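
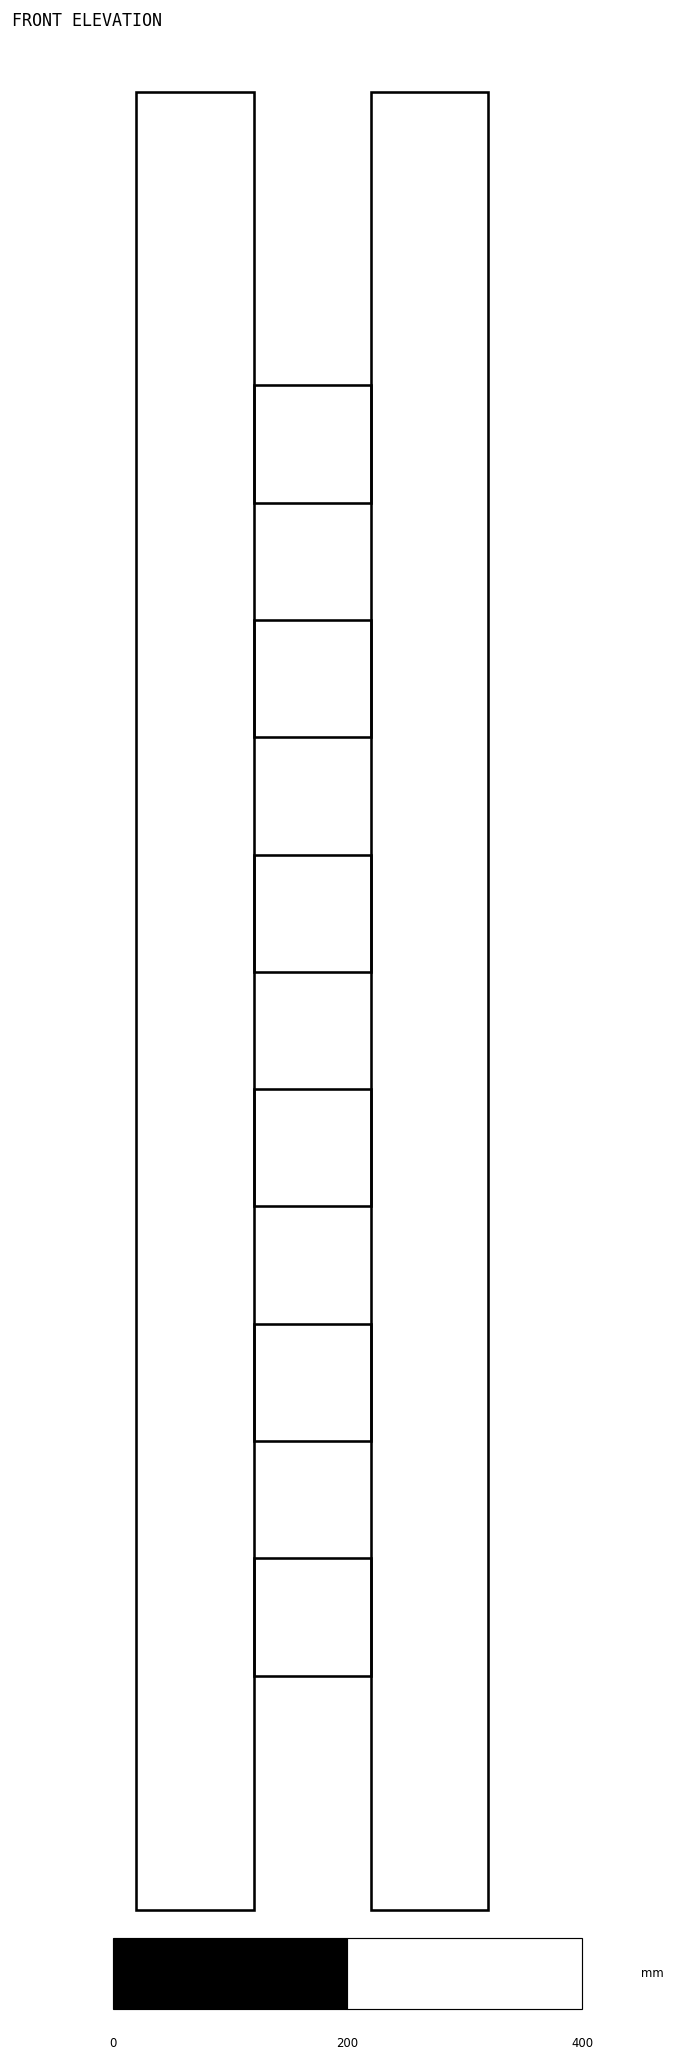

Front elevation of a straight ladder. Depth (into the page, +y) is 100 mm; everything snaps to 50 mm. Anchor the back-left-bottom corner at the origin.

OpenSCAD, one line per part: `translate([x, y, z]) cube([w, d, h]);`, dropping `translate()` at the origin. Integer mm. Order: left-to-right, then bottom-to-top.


cube([100, 100, 1550]);
translate([100, 0, 200]) cube([100, 100, 100]);
translate([100, 0, 400]) cube([100, 100, 100]);
translate([100, 0, 600]) cube([100, 100, 100]);
translate([100, 0, 800]) cube([100, 100, 100]);
translate([100, 0, 1000]) cube([100, 100, 100]);
translate([100, 0, 1200]) cube([100, 100, 100]);
translate([200, 0, 0]) cube([100, 100, 1550]);


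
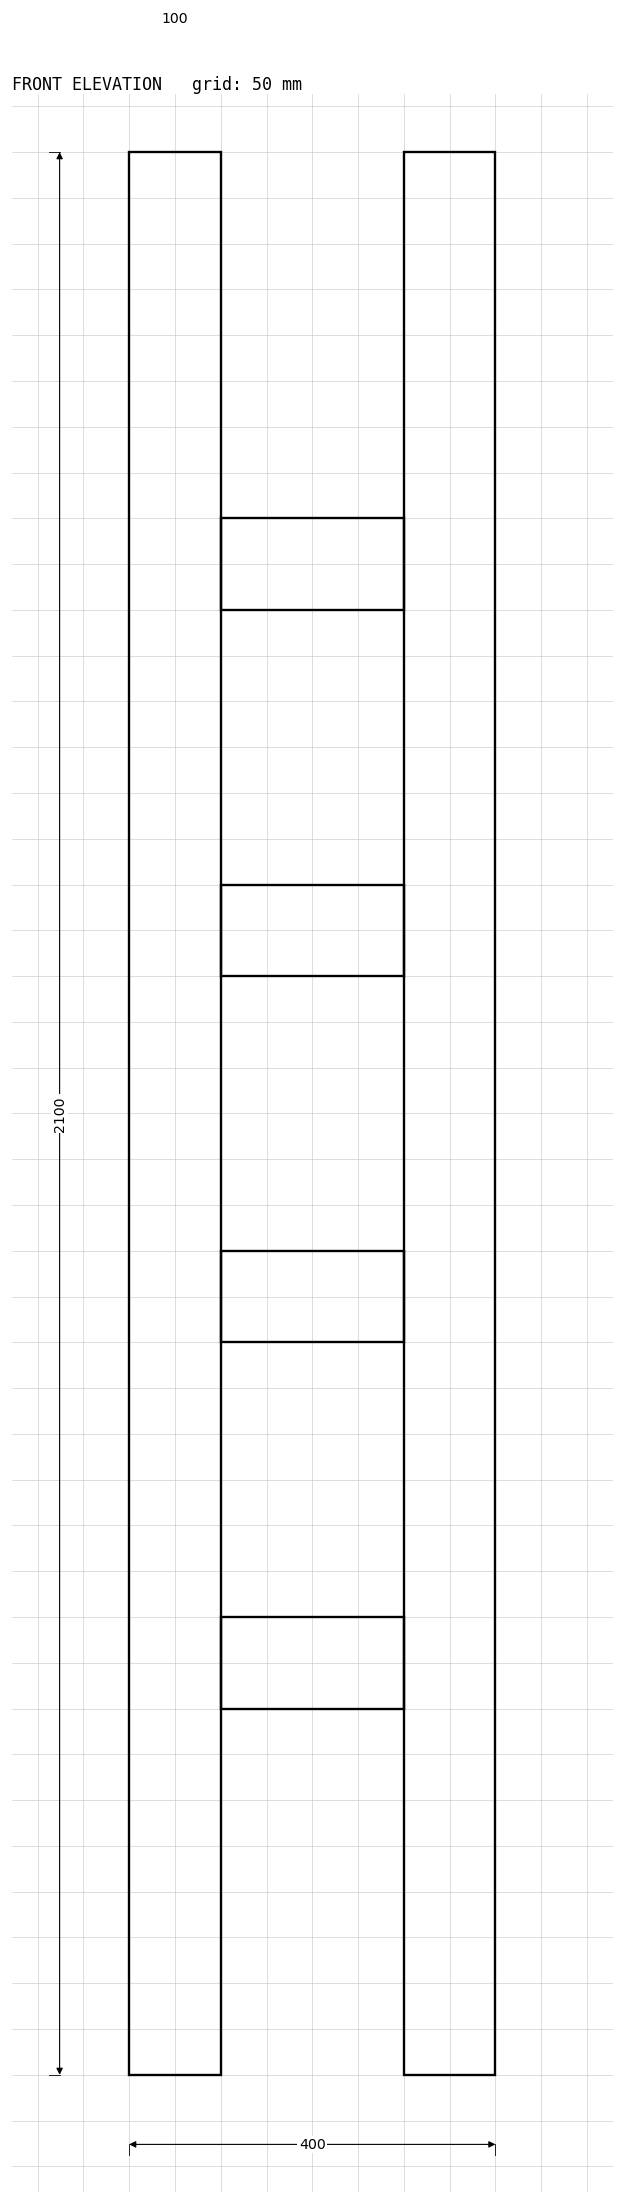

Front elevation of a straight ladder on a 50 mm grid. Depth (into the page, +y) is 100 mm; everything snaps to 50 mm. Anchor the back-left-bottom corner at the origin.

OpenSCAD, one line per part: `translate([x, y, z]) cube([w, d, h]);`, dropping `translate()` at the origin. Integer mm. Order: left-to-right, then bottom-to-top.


cube([100, 100, 2100]);
translate([100, 0, 400]) cube([200, 100, 100]);
translate([100, 0, 800]) cube([200, 100, 100]);
translate([100, 0, 1200]) cube([200, 100, 100]);
translate([100, 0, 1600]) cube([200, 100, 100]);
translate([300, 0, 0]) cube([100, 100, 2100]);


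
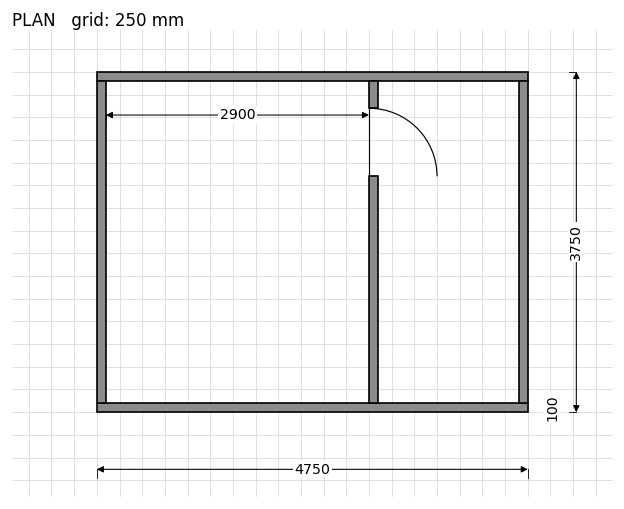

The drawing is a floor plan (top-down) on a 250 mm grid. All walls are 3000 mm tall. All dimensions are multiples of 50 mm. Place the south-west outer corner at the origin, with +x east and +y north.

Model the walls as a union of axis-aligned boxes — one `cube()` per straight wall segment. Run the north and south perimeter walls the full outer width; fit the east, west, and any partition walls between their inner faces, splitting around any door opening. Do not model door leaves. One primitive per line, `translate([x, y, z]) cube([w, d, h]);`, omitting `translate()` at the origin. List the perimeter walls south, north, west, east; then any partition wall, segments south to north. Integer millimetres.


cube([4750, 100, 3000]);
translate([0, 3650, 0]) cube([4750, 100, 3000]);
translate([0, 100, 0]) cube([100, 3550, 3000]);
translate([4650, 100, 0]) cube([100, 3550, 3000]);
translate([3000, 100, 0]) cube([100, 2500, 3000]);
translate([3000, 3350, 0]) cube([100, 300, 3000]);


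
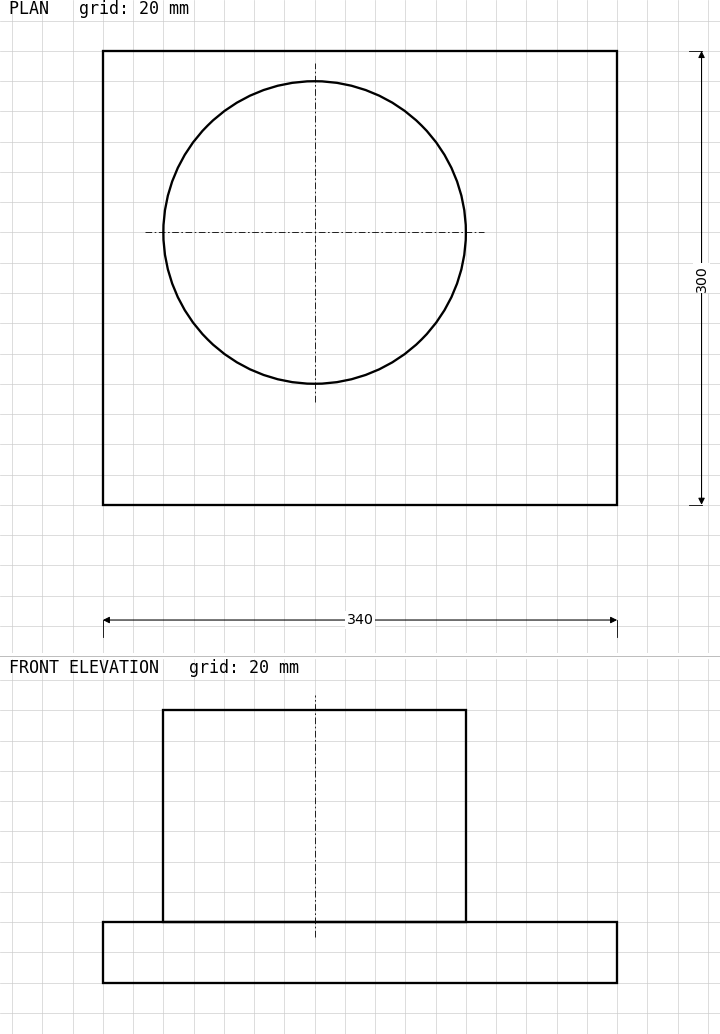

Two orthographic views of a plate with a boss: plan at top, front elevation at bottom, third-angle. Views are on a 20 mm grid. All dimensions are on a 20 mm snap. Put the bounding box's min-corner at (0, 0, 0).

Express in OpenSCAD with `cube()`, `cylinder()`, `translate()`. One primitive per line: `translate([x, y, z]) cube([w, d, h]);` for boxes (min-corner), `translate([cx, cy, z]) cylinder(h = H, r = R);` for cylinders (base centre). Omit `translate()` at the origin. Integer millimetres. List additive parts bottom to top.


cube([340, 300, 40]);
translate([140, 180, 40]) cylinder(h = 140, r = 100);


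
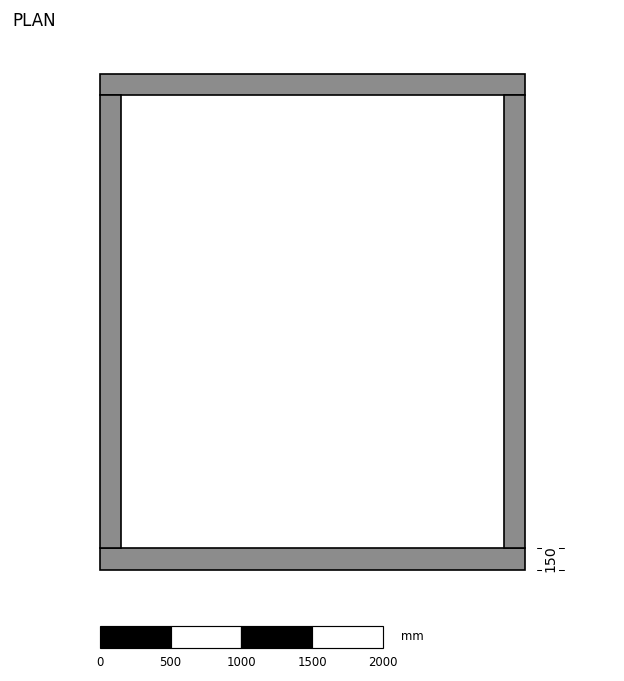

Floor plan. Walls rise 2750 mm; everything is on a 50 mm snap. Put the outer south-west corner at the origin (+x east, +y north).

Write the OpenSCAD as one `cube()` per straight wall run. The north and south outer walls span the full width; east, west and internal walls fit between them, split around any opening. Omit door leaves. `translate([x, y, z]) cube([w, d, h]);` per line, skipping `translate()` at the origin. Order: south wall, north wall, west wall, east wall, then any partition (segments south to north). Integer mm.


cube([3000, 150, 2750]);
translate([0, 3350, 0]) cube([3000, 150, 2750]);
translate([0, 150, 0]) cube([150, 3200, 2750]);
translate([2850, 150, 0]) cube([150, 3200, 2750]);


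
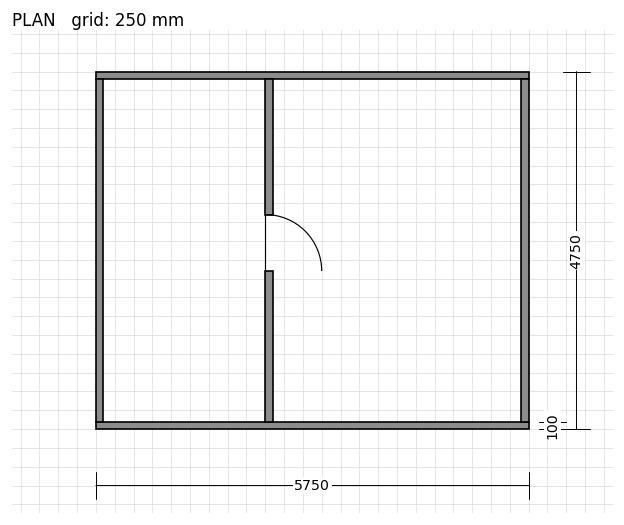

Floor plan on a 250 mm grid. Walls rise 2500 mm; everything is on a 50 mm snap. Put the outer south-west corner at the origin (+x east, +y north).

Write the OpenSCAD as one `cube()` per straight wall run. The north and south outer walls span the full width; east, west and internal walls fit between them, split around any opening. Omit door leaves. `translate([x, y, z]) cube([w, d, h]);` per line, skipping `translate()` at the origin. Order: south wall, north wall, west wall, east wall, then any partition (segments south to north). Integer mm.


cube([5750, 100, 2500]);
translate([0, 4650, 0]) cube([5750, 100, 2500]);
translate([0, 100, 0]) cube([100, 4550, 2500]);
translate([5650, 100, 0]) cube([100, 4550, 2500]);
translate([2250, 100, 0]) cube([100, 2000, 2500]);
translate([2250, 2850, 0]) cube([100, 1800, 2500]);


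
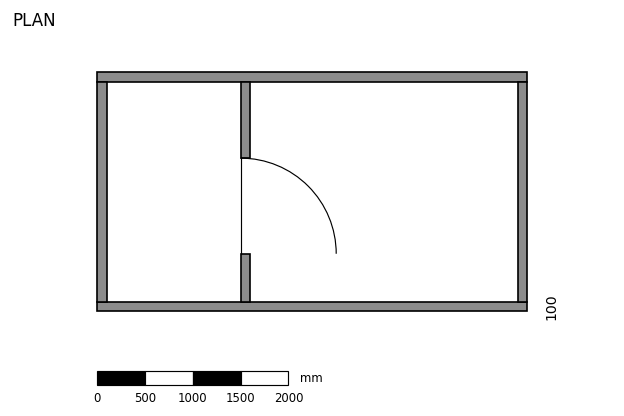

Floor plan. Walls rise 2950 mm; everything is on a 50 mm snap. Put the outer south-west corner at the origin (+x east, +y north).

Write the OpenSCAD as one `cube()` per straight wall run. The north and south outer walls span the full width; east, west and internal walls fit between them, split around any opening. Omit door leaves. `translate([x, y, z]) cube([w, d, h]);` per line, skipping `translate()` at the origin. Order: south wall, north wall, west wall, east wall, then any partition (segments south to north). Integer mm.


cube([4500, 100, 2950]);
translate([0, 2400, 0]) cube([4500, 100, 2950]);
translate([0, 100, 0]) cube([100, 2300, 2950]);
translate([4400, 100, 0]) cube([100, 2300, 2950]);
translate([1500, 100, 0]) cube([100, 500, 2950]);
translate([1500, 1600, 0]) cube([100, 800, 2950]);


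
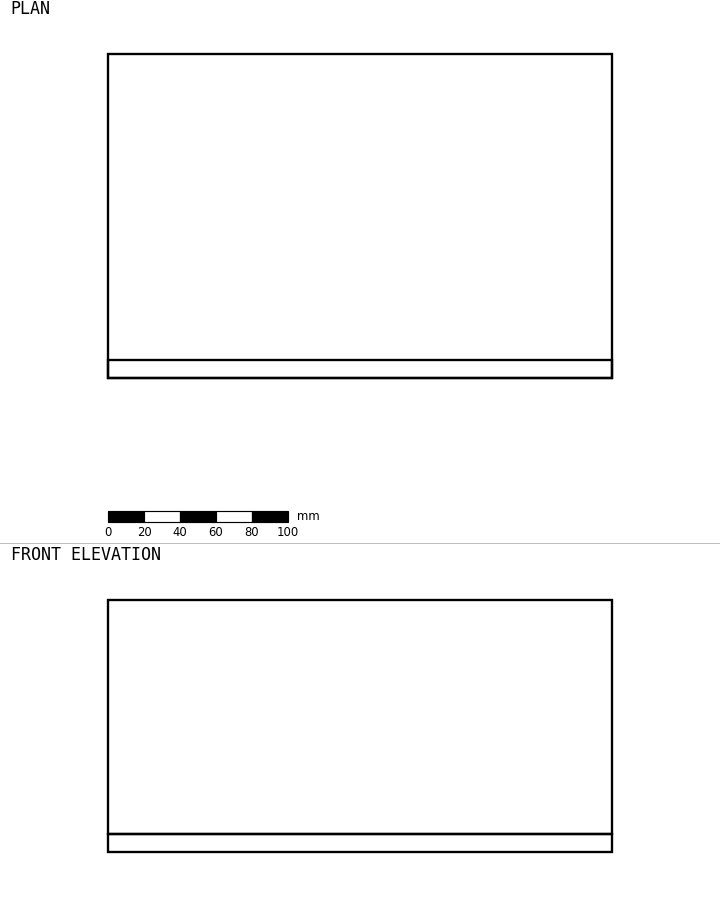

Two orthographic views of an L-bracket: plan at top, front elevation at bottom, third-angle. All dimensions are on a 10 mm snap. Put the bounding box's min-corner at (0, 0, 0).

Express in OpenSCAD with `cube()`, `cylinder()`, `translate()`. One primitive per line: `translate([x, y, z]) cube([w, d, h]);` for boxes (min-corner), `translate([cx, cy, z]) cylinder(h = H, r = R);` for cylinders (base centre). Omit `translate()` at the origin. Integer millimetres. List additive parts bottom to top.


cube([280, 180, 10]);
translate([0, 0, 10]) cube([280, 10, 130]);


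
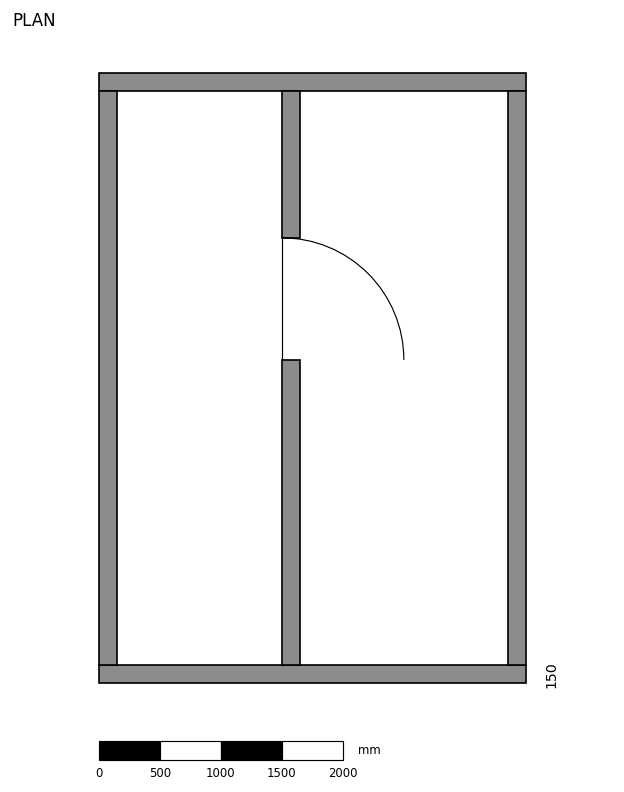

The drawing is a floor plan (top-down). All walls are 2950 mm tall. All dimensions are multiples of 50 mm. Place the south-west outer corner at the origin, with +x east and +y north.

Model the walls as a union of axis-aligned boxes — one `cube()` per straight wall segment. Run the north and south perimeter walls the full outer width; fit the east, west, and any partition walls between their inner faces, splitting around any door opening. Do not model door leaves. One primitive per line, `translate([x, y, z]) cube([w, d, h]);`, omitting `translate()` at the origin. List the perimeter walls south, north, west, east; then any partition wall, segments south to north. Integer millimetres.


cube([3500, 150, 2950]);
translate([0, 4850, 0]) cube([3500, 150, 2950]);
translate([0, 150, 0]) cube([150, 4700, 2950]);
translate([3350, 150, 0]) cube([150, 4700, 2950]);
translate([1500, 150, 0]) cube([150, 2500, 2950]);
translate([1500, 3650, 0]) cube([150, 1200, 2950]);


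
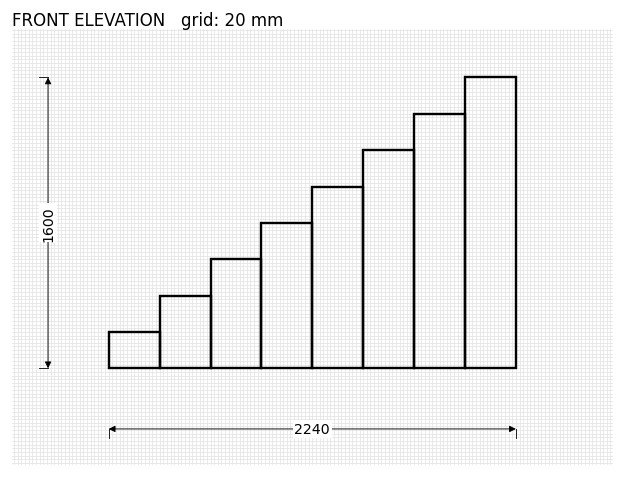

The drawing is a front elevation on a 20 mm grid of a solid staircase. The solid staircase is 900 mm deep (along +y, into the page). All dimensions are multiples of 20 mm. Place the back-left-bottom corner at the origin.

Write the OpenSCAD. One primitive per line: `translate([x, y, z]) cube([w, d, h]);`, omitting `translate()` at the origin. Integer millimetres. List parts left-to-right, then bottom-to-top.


cube([280, 900, 200]);
translate([280, 0, 0]) cube([280, 900, 400]);
translate([560, 0, 0]) cube([280, 900, 600]);
translate([840, 0, 0]) cube([280, 900, 800]);
translate([1120, 0, 0]) cube([280, 900, 1000]);
translate([1400, 0, 0]) cube([280, 900, 1200]);
translate([1680, 0, 0]) cube([280, 900, 1400]);
translate([1960, 0, 0]) cube([280, 900, 1600]);


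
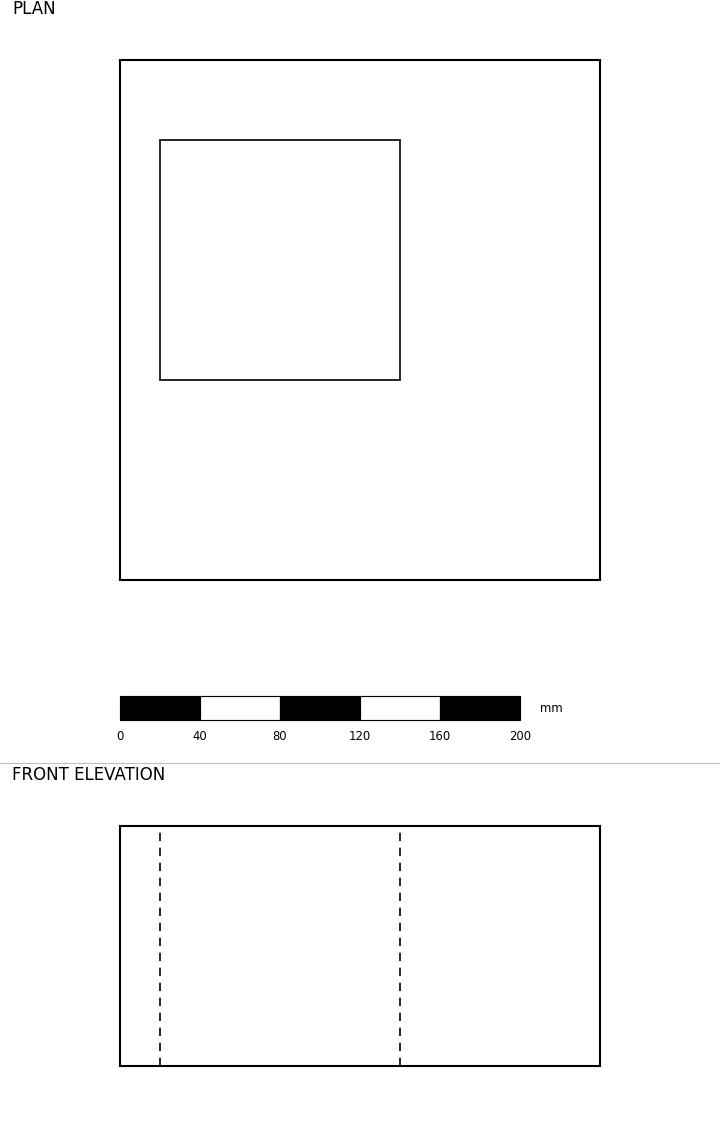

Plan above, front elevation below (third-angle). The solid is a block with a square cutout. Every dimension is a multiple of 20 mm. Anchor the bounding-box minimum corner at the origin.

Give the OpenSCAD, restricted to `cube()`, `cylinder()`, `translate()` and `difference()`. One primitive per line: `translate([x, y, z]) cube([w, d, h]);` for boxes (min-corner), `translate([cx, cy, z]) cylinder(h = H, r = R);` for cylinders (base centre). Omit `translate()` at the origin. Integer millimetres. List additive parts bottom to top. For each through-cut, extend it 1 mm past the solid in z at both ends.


difference() {
  cube([240, 260, 120]);
  translate([20, 100, -1]) cube([120, 120, 122]);
}


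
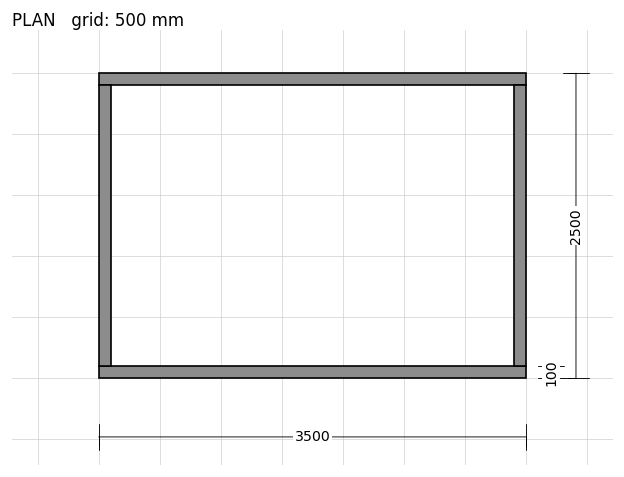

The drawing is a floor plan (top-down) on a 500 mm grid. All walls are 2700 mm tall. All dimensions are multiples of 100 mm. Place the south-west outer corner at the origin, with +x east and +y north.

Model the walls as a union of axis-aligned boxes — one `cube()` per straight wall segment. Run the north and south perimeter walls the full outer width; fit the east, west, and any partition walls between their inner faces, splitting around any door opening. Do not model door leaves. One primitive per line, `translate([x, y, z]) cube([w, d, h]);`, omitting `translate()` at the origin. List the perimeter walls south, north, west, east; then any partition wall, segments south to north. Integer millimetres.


cube([3500, 100, 2700]);
translate([0, 2400, 0]) cube([3500, 100, 2700]);
translate([0, 100, 0]) cube([100, 2300, 2700]);
translate([3400, 100, 0]) cube([100, 2300, 2700]);


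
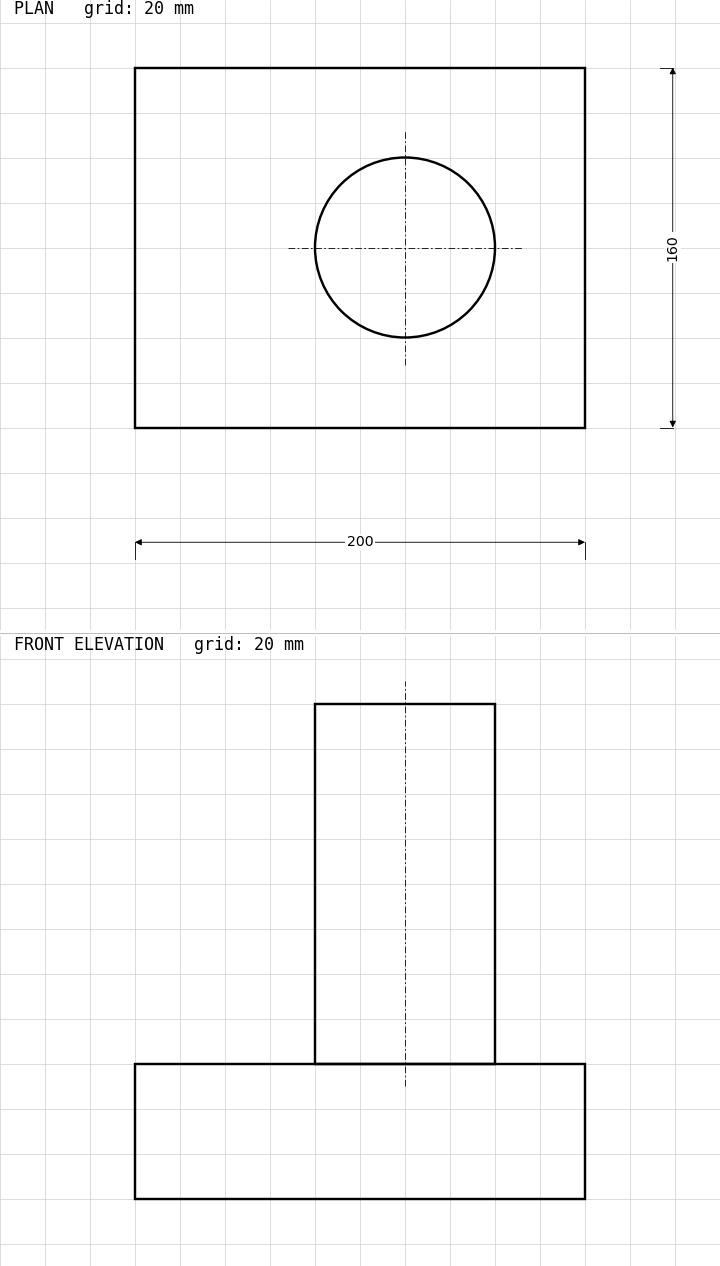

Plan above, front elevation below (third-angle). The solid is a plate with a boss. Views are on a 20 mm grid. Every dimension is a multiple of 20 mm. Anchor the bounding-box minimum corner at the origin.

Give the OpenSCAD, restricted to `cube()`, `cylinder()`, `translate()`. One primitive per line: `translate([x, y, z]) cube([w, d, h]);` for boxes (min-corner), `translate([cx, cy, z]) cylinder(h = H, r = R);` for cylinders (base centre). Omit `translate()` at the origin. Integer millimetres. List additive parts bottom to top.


cube([200, 160, 60]);
translate([120, 80, 60]) cylinder(h = 160, r = 40);


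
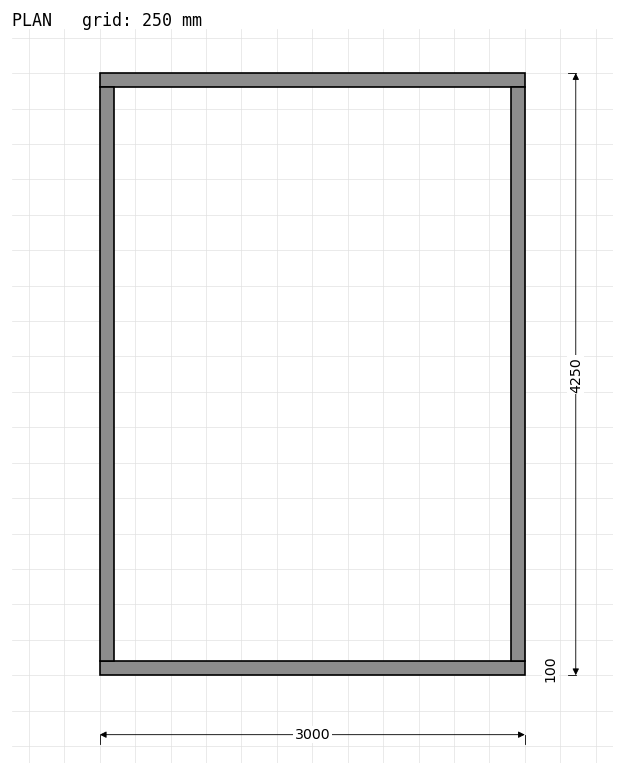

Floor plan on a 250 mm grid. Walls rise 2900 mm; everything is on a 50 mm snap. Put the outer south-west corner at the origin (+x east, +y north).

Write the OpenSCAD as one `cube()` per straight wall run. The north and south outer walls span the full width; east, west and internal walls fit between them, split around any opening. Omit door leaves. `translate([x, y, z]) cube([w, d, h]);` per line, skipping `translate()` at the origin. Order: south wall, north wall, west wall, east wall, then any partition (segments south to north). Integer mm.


cube([3000, 100, 2900]);
translate([0, 4150, 0]) cube([3000, 100, 2900]);
translate([0, 100, 0]) cube([100, 4050, 2900]);
translate([2900, 100, 0]) cube([100, 4050, 2900]);


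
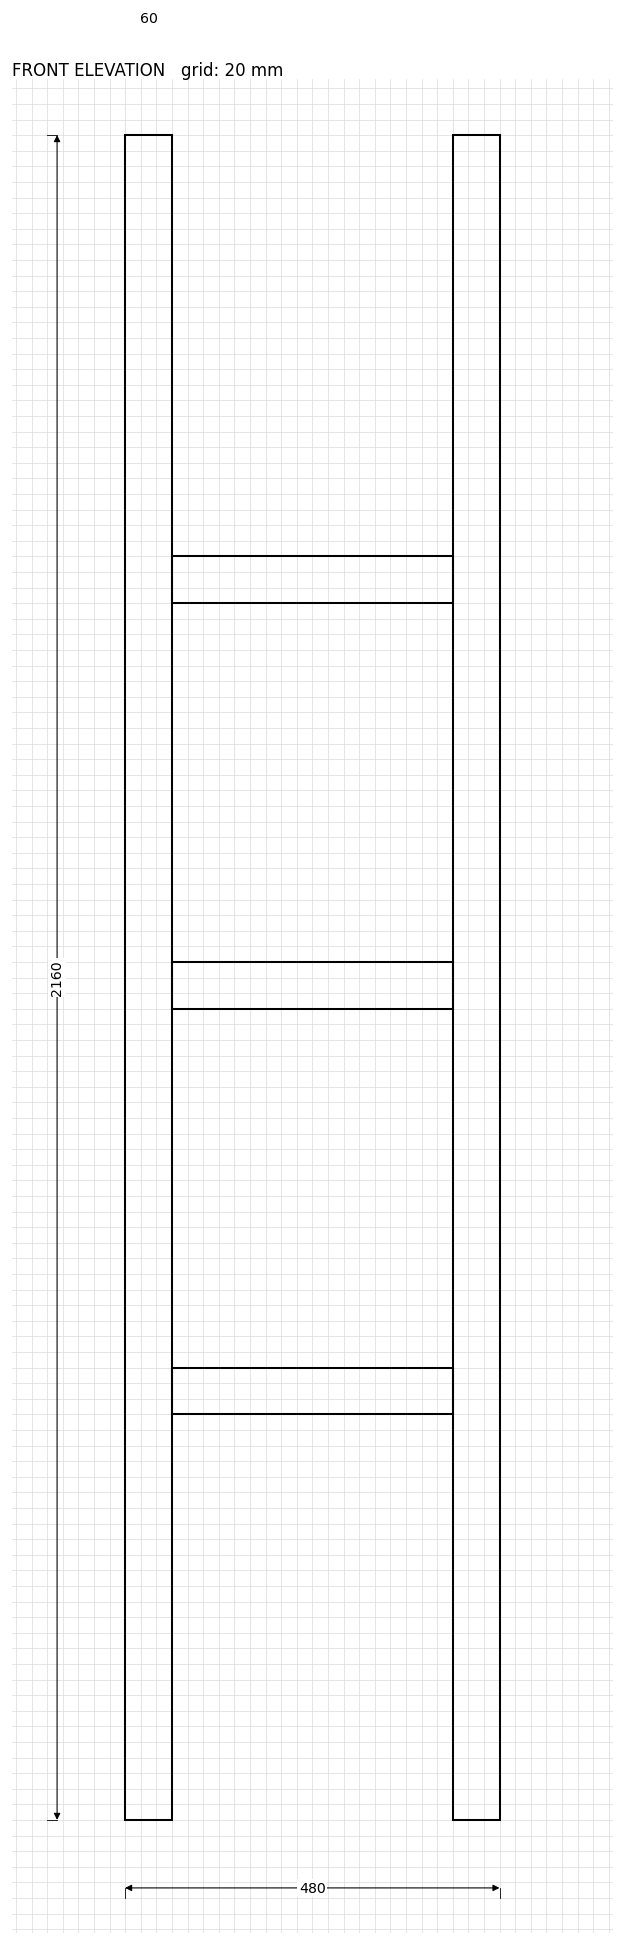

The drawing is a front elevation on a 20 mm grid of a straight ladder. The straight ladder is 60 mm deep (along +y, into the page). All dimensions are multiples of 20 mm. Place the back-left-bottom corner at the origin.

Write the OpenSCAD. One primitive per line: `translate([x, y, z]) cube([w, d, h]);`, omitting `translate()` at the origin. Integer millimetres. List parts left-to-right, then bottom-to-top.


cube([60, 60, 2160]);
translate([60, 0, 520]) cube([360, 60, 60]);
translate([60, 0, 1040]) cube([360, 60, 60]);
translate([60, 0, 1560]) cube([360, 60, 60]);
translate([420, 0, 0]) cube([60, 60, 2160]);


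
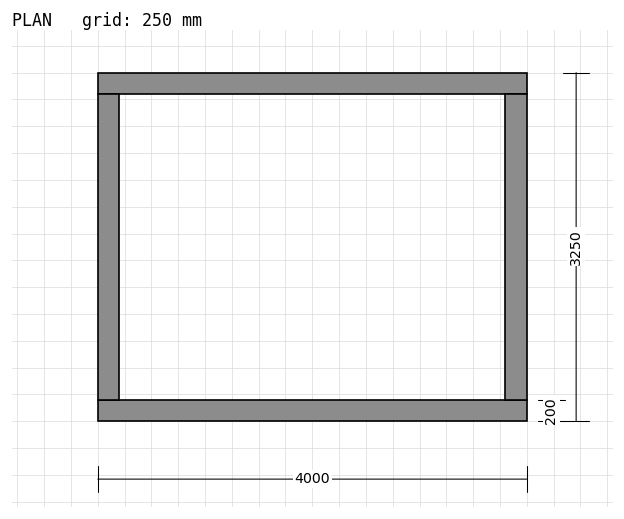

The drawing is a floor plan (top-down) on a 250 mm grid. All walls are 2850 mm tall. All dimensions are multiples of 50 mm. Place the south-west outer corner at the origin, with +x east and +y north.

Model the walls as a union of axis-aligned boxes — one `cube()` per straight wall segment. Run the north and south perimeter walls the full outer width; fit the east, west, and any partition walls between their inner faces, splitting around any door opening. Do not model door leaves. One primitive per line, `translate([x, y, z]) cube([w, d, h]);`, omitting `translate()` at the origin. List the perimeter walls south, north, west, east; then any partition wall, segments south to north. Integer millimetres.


cube([4000, 200, 2850]);
translate([0, 3050, 0]) cube([4000, 200, 2850]);
translate([0, 200, 0]) cube([200, 2850, 2850]);
translate([3800, 200, 0]) cube([200, 2850, 2850]);


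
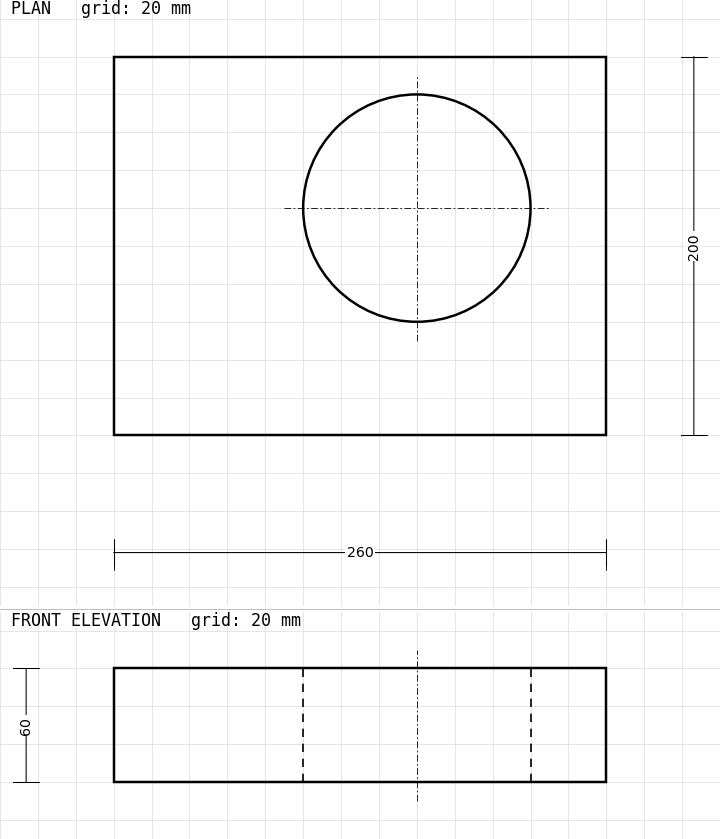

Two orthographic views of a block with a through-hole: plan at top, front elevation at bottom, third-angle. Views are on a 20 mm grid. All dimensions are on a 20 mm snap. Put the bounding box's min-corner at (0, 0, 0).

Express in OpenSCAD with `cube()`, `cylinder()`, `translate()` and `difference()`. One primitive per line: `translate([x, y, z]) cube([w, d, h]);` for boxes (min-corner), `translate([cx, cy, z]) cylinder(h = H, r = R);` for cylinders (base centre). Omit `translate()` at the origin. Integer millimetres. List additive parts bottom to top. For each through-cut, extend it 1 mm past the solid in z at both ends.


difference() {
  cube([260, 200, 60]);
  translate([160, 120, -1]) cylinder(h = 62, r = 60);
}


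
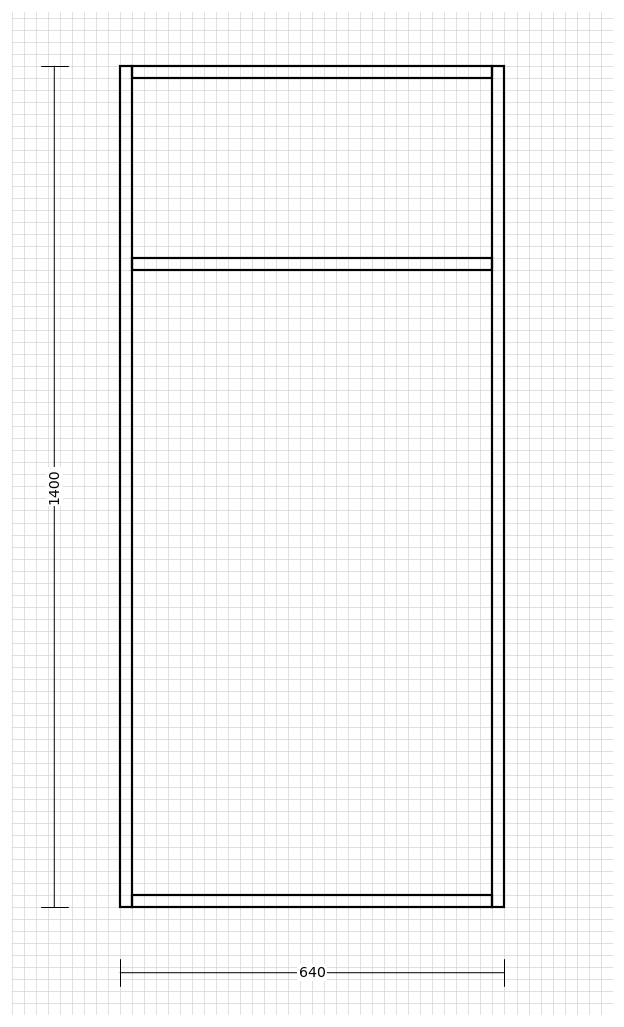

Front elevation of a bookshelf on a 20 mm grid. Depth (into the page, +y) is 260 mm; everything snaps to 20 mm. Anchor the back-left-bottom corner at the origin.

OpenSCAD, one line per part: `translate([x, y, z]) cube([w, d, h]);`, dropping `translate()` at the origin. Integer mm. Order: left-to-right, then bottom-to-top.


cube([20, 260, 1400]);
translate([20, 0, 0]) cube([600, 260, 20]);
translate([20, 0, 1060]) cube([600, 260, 20]);
translate([20, 0, 1380]) cube([600, 260, 20]);
translate([620, 0, 0]) cube([20, 260, 1400]);


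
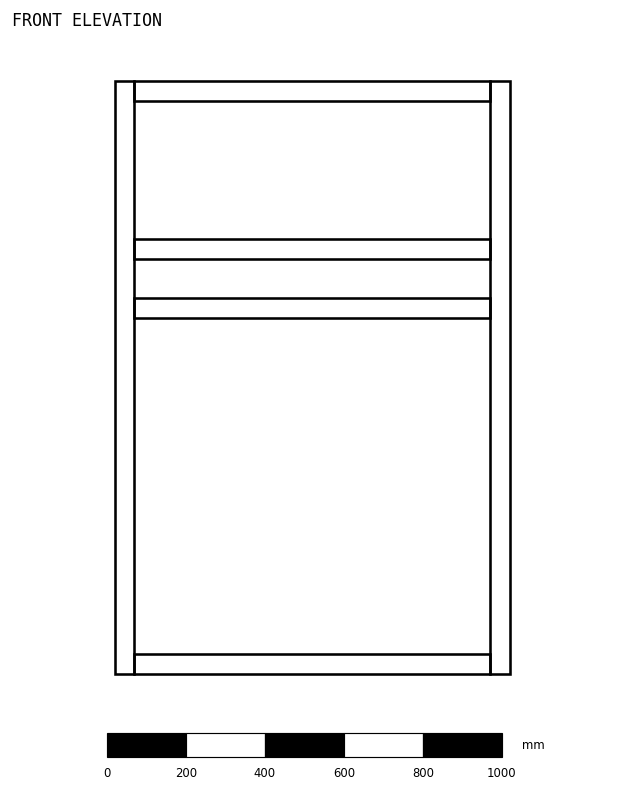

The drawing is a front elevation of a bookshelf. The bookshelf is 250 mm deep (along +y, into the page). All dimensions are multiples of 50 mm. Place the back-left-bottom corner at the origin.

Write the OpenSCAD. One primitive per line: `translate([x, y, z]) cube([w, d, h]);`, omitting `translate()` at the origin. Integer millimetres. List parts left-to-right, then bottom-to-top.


cube([50, 250, 1500]);
translate([50, 0, 0]) cube([900, 250, 50]);
translate([50, 0, 900]) cube([900, 250, 50]);
translate([50, 0, 1050]) cube([900, 250, 50]);
translate([50, 0, 1450]) cube([900, 250, 50]);
translate([950, 0, 0]) cube([50, 250, 1500]);


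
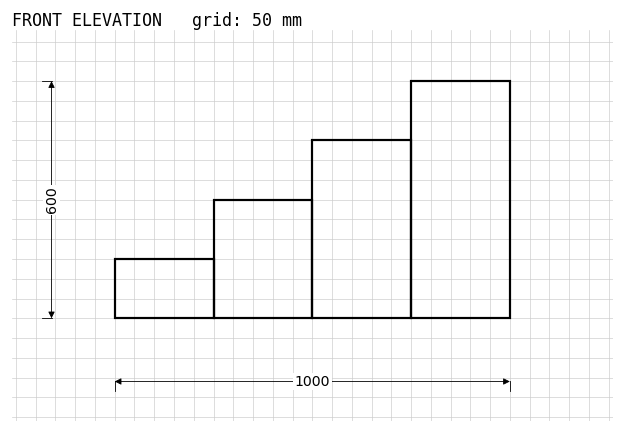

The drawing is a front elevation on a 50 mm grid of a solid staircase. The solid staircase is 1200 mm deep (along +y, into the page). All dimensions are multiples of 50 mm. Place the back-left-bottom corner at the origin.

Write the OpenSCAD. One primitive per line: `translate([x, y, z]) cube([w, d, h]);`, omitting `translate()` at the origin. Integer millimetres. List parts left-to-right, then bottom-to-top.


cube([250, 1200, 150]);
translate([250, 0, 0]) cube([250, 1200, 300]);
translate([500, 0, 0]) cube([250, 1200, 450]);
translate([750, 0, 0]) cube([250, 1200, 600]);


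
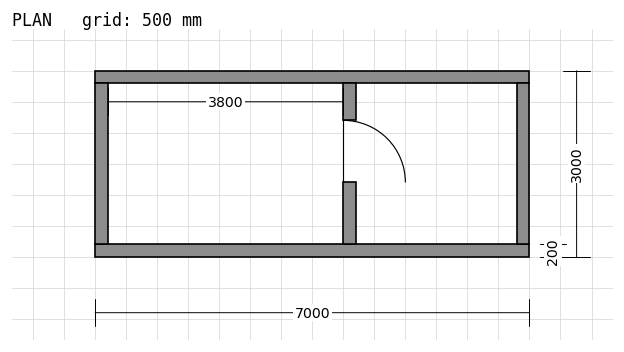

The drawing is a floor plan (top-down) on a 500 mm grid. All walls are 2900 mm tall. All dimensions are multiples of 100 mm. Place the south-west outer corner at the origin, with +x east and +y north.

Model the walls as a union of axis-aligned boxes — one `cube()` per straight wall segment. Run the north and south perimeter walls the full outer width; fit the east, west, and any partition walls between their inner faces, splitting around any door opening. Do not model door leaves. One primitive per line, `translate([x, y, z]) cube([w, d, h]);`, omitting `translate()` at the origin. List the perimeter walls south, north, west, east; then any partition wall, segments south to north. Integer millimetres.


cube([7000, 200, 2900]);
translate([0, 2800, 0]) cube([7000, 200, 2900]);
translate([0, 200, 0]) cube([200, 2600, 2900]);
translate([6800, 200, 0]) cube([200, 2600, 2900]);
translate([4000, 200, 0]) cube([200, 1000, 2900]);
translate([4000, 2200, 0]) cube([200, 600, 2900]);


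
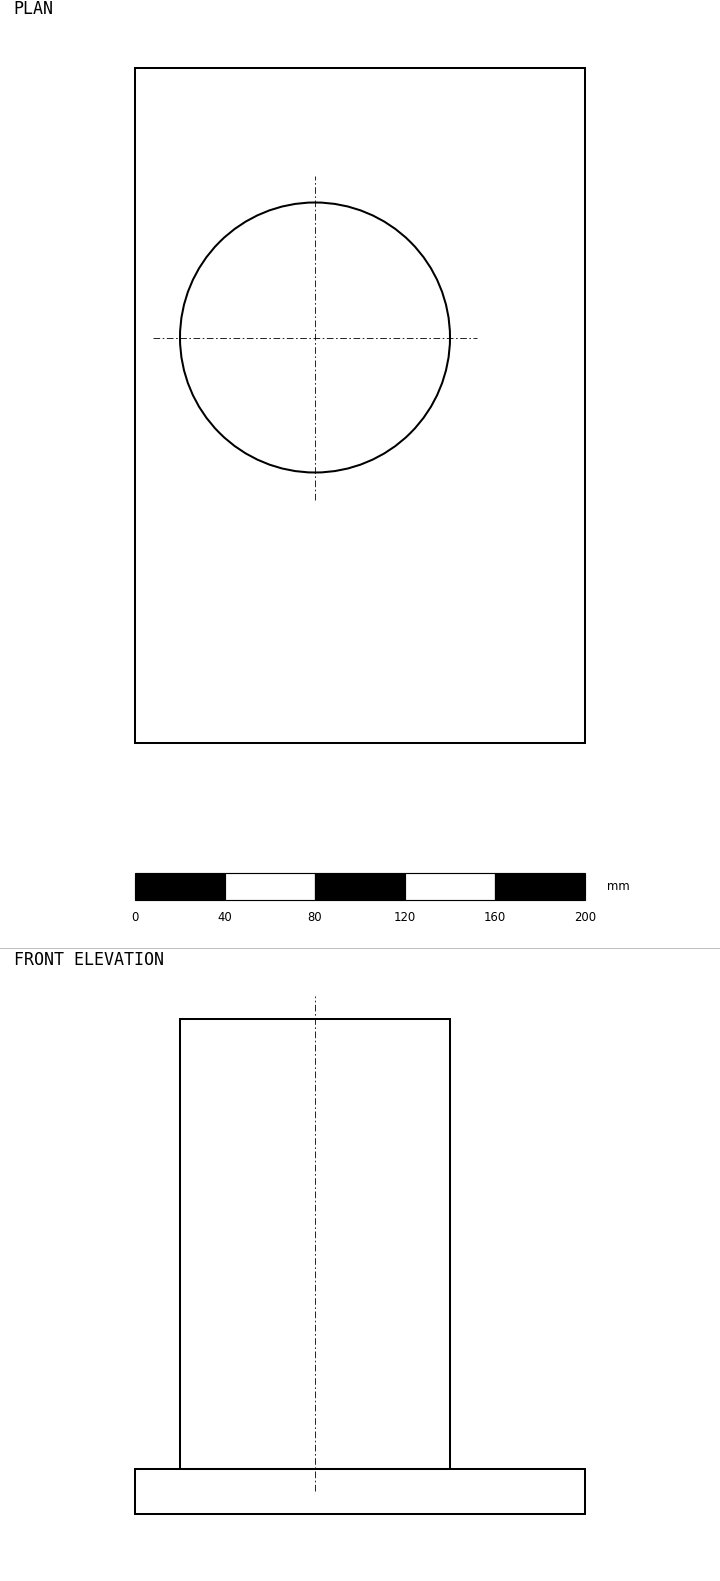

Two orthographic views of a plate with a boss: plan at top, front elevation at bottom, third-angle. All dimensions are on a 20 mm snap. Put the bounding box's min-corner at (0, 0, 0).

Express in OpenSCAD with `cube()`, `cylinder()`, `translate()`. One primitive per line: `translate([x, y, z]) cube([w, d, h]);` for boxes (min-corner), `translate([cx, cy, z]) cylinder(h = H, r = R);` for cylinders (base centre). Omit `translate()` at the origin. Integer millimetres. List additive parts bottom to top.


cube([200, 300, 20]);
translate([80, 180, 20]) cylinder(h = 200, r = 60);


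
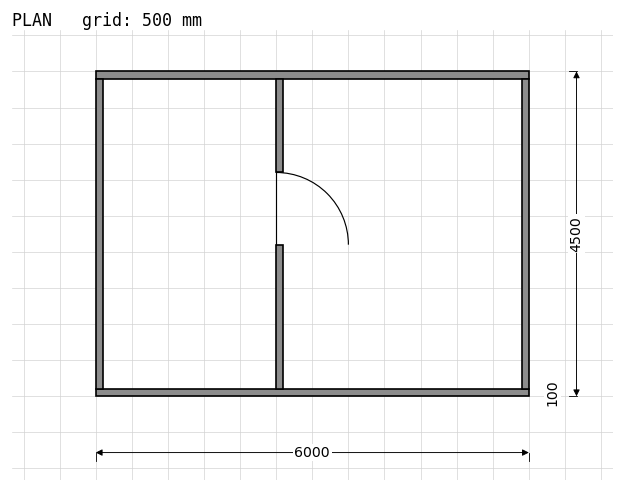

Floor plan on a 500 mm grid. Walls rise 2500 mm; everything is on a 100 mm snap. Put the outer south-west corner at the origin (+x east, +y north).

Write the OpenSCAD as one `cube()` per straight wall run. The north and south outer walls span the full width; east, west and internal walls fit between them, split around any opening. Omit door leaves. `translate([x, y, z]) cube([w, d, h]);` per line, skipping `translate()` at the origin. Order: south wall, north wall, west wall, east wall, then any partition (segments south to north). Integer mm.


cube([6000, 100, 2500]);
translate([0, 4400, 0]) cube([6000, 100, 2500]);
translate([0, 100, 0]) cube([100, 4300, 2500]);
translate([5900, 100, 0]) cube([100, 4300, 2500]);
translate([2500, 100, 0]) cube([100, 2000, 2500]);
translate([2500, 3100, 0]) cube([100, 1300, 2500]);


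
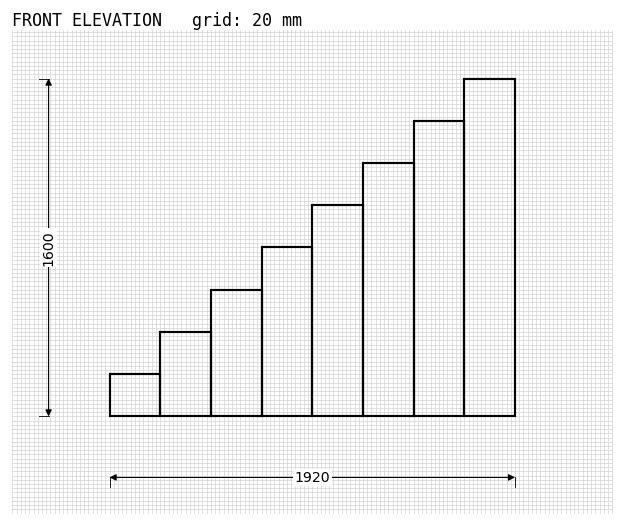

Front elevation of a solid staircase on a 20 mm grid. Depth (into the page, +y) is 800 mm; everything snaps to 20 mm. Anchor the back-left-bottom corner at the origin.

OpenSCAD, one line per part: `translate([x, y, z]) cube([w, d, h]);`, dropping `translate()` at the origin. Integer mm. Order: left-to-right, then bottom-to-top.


cube([240, 800, 200]);
translate([240, 0, 0]) cube([240, 800, 400]);
translate([480, 0, 0]) cube([240, 800, 600]);
translate([720, 0, 0]) cube([240, 800, 800]);
translate([960, 0, 0]) cube([240, 800, 1000]);
translate([1200, 0, 0]) cube([240, 800, 1200]);
translate([1440, 0, 0]) cube([240, 800, 1400]);
translate([1680, 0, 0]) cube([240, 800, 1600]);


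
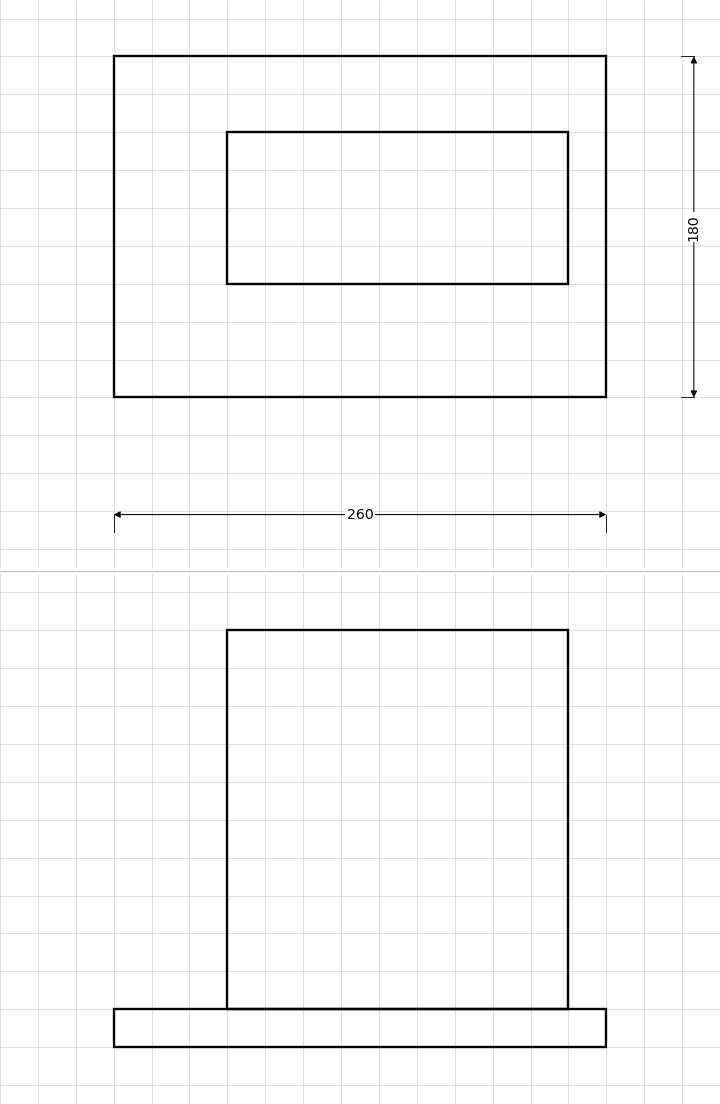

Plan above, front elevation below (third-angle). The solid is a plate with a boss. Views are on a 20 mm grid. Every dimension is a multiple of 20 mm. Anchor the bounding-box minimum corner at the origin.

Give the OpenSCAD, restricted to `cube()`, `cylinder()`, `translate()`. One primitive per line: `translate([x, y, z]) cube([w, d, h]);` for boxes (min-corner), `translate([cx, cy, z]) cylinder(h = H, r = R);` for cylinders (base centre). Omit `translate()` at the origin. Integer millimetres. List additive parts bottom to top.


cube([260, 180, 20]);
translate([60, 60, 20]) cube([180, 80, 200]);


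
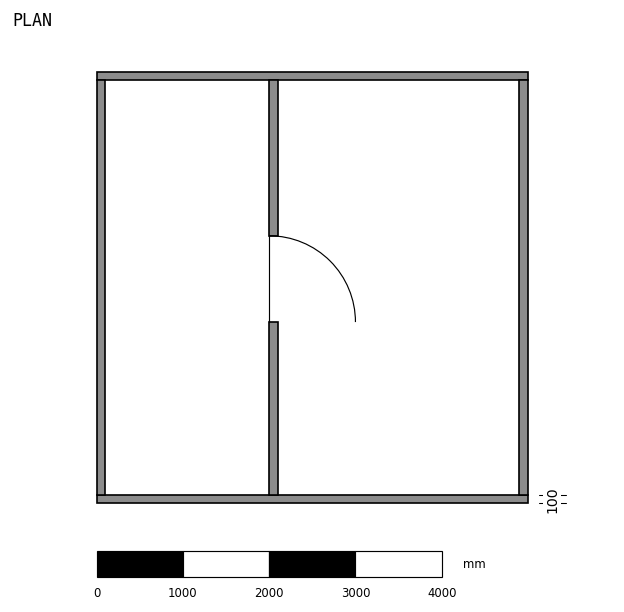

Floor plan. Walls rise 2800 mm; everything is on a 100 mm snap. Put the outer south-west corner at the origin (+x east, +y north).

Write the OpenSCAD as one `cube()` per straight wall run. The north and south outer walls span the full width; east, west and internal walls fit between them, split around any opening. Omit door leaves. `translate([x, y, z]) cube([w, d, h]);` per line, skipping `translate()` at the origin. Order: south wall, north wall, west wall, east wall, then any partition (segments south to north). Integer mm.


cube([5000, 100, 2800]);
translate([0, 4900, 0]) cube([5000, 100, 2800]);
translate([0, 100, 0]) cube([100, 4800, 2800]);
translate([4900, 100, 0]) cube([100, 4800, 2800]);
translate([2000, 100, 0]) cube([100, 2000, 2800]);
translate([2000, 3100, 0]) cube([100, 1800, 2800]);


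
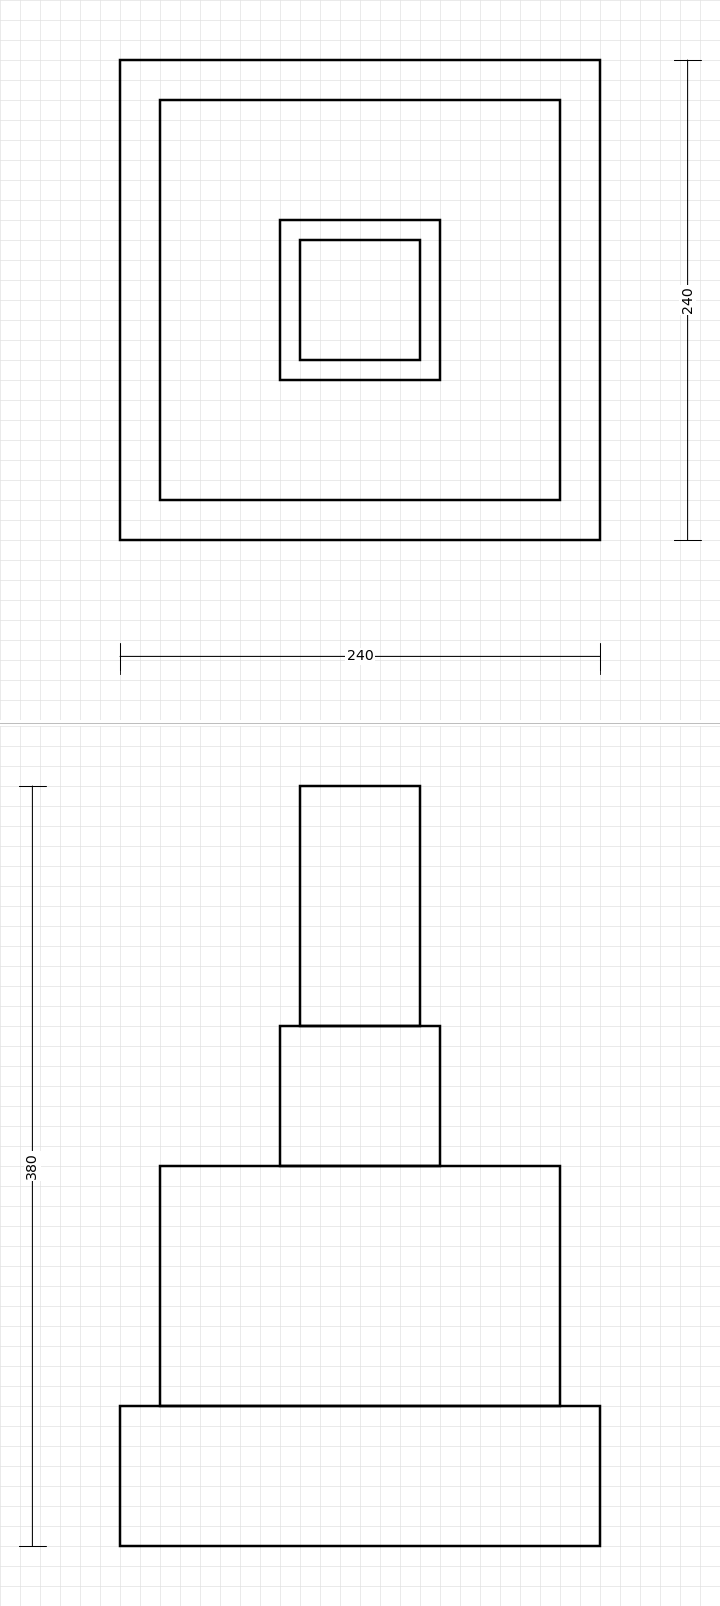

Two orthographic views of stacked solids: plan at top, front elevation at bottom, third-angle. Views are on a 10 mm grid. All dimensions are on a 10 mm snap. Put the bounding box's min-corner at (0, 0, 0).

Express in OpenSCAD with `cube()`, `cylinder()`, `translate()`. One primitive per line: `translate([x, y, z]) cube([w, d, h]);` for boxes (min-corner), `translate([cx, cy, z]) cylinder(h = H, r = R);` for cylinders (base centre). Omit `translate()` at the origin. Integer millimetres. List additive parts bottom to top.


cube([240, 240, 70]);
translate([20, 20, 70]) cube([200, 200, 120]);
translate([80, 80, 190]) cube([80, 80, 70]);
translate([90, 90, 260]) cube([60, 60, 120]);


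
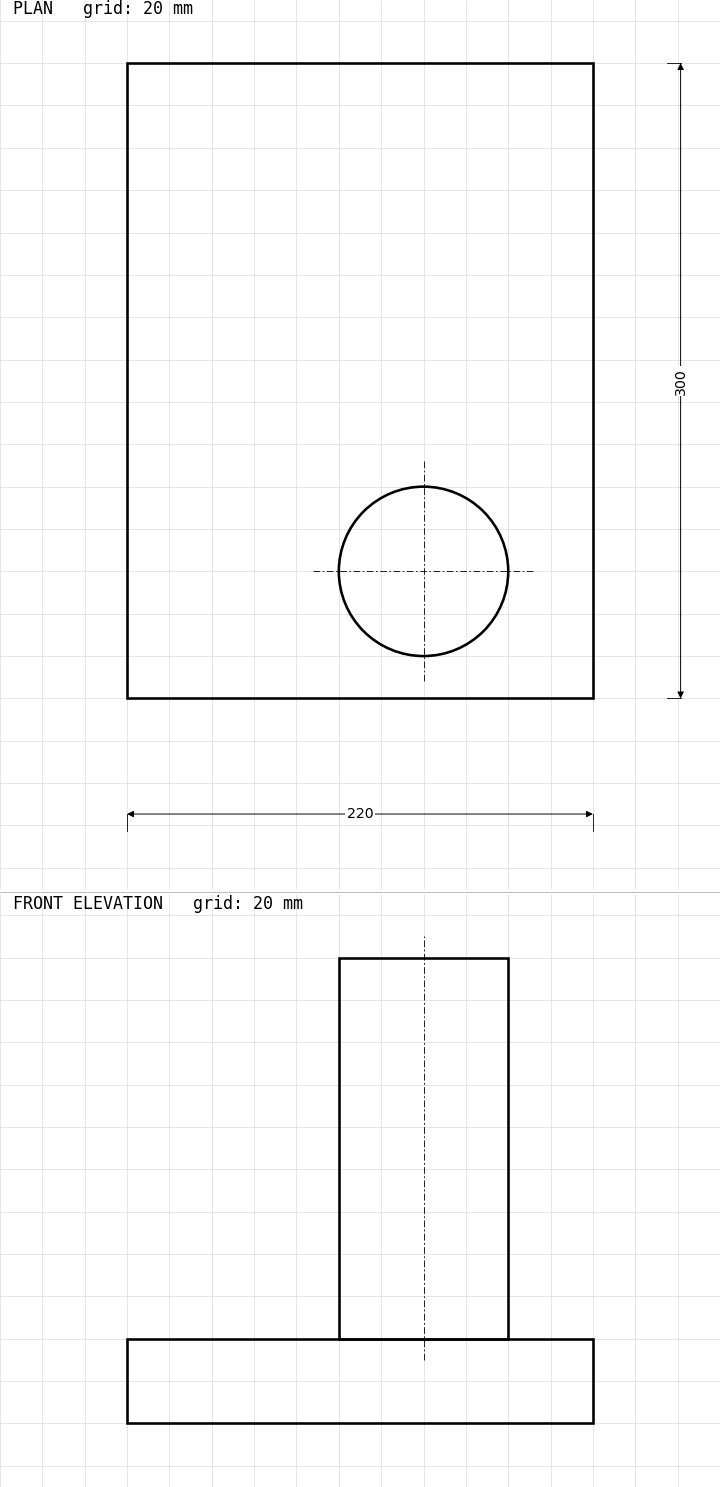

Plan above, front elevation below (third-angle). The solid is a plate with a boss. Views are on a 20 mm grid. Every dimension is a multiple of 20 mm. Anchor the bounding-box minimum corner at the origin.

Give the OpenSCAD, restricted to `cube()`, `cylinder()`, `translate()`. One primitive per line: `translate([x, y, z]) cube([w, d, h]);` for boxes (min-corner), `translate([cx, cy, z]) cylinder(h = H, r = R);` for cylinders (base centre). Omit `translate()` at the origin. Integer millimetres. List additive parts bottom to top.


cube([220, 300, 40]);
translate([140, 60, 40]) cylinder(h = 180, r = 40);


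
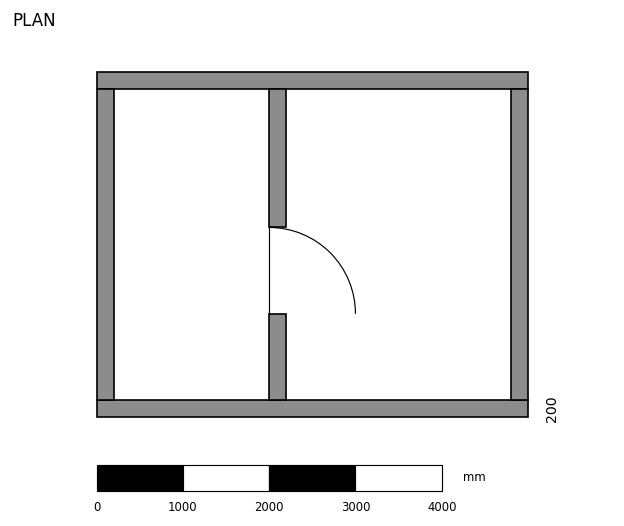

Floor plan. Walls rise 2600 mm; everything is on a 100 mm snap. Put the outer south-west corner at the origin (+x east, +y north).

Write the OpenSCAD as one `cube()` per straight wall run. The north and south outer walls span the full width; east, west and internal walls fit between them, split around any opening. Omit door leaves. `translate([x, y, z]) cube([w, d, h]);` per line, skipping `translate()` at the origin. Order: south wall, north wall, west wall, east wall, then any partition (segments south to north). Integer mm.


cube([5000, 200, 2600]);
translate([0, 3800, 0]) cube([5000, 200, 2600]);
translate([0, 200, 0]) cube([200, 3600, 2600]);
translate([4800, 200, 0]) cube([200, 3600, 2600]);
translate([2000, 200, 0]) cube([200, 1000, 2600]);
translate([2000, 2200, 0]) cube([200, 1600, 2600]);


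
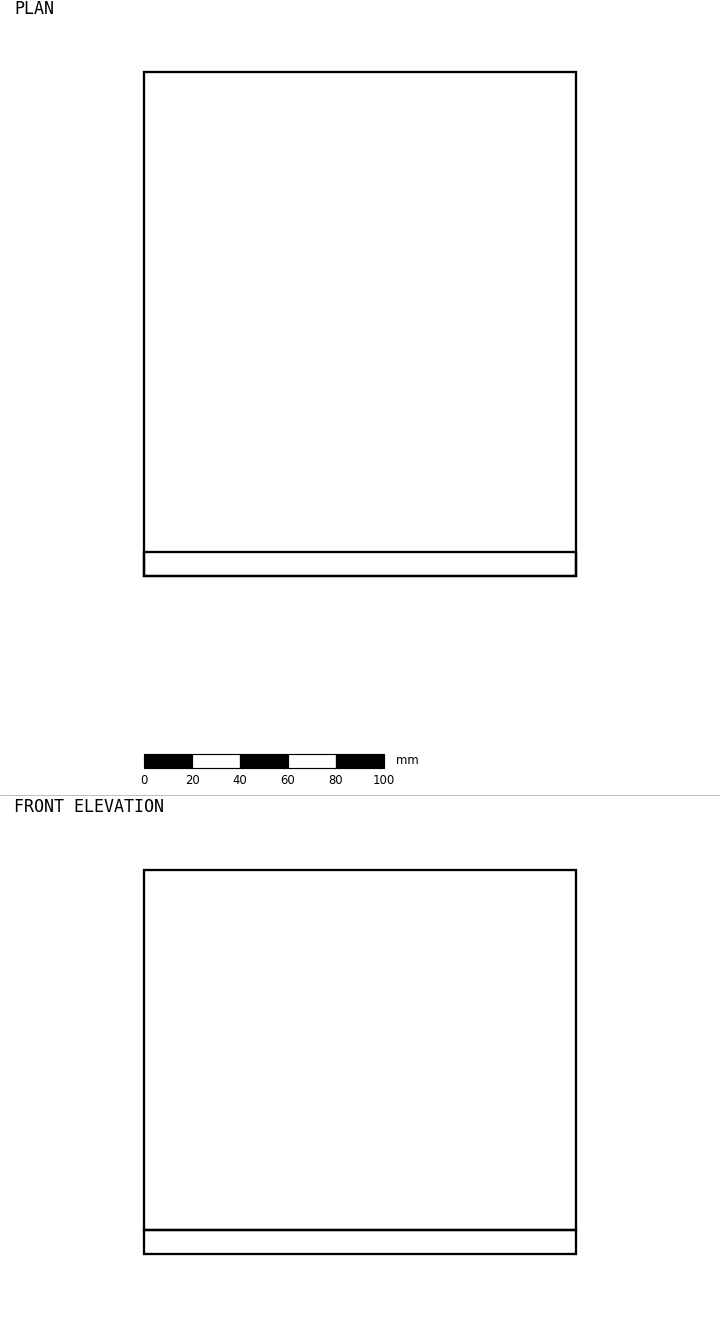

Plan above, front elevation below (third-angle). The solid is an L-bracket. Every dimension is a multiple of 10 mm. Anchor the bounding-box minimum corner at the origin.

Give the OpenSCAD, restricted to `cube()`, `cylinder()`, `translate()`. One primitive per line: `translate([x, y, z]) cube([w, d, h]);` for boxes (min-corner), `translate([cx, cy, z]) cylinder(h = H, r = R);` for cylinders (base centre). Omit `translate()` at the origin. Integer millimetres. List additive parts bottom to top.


cube([180, 210, 10]);
translate([0, 0, 10]) cube([180, 10, 150]);


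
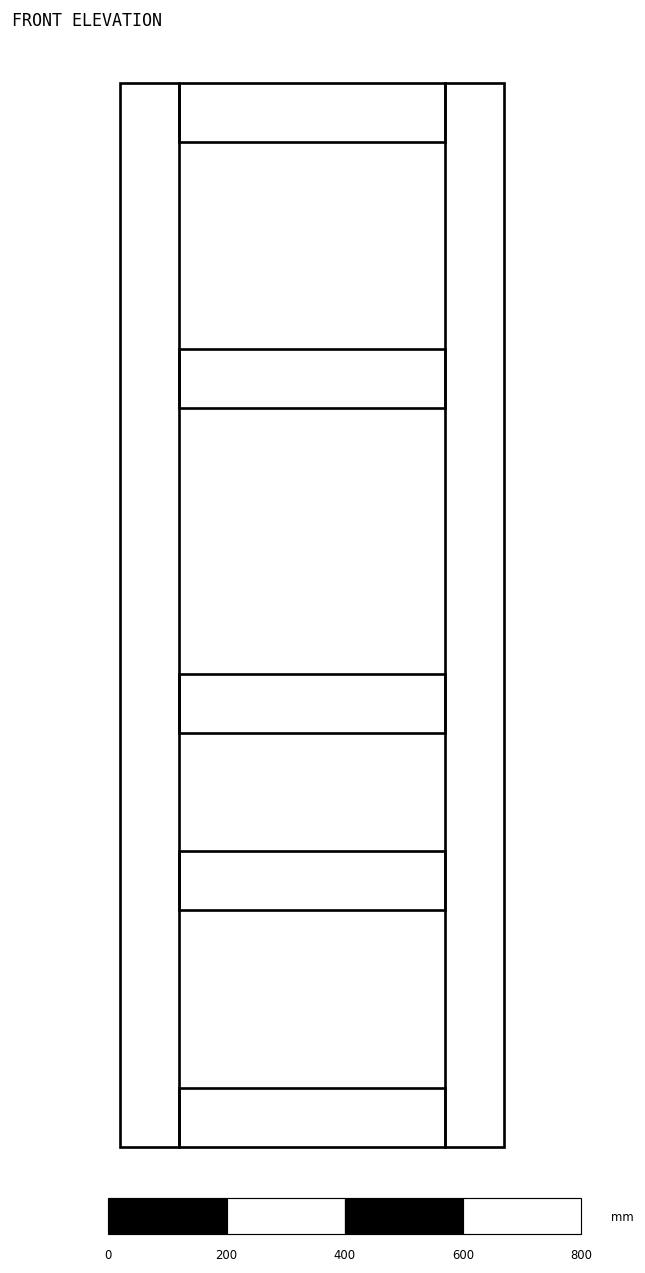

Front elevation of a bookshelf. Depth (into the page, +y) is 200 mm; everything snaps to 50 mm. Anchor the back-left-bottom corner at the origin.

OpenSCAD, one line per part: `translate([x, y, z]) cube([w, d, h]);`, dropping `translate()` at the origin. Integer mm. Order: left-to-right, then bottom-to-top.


cube([100, 200, 1800]);
translate([100, 0, 0]) cube([450, 200, 100]);
translate([100, 0, 400]) cube([450, 200, 100]);
translate([100, 0, 700]) cube([450, 200, 100]);
translate([100, 0, 1250]) cube([450, 200, 100]);
translate([100, 0, 1700]) cube([450, 200, 100]);
translate([550, 0, 0]) cube([100, 200, 1800]);


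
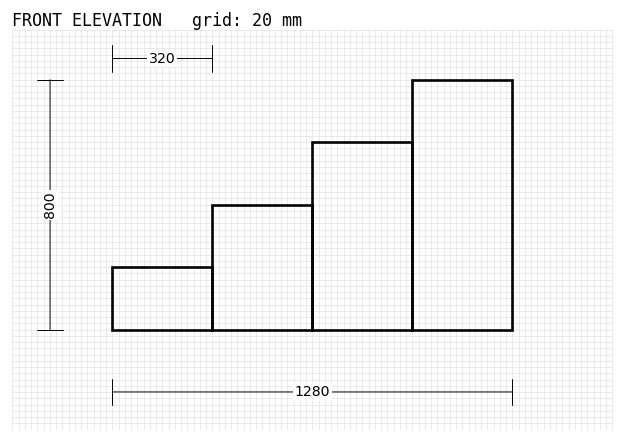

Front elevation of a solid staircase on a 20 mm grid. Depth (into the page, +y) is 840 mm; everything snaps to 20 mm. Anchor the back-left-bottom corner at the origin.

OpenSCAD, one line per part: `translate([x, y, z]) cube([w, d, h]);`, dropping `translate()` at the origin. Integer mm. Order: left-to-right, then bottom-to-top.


cube([320, 840, 200]);
translate([320, 0, 0]) cube([320, 840, 400]);
translate([640, 0, 0]) cube([320, 840, 600]);
translate([960, 0, 0]) cube([320, 840, 800]);


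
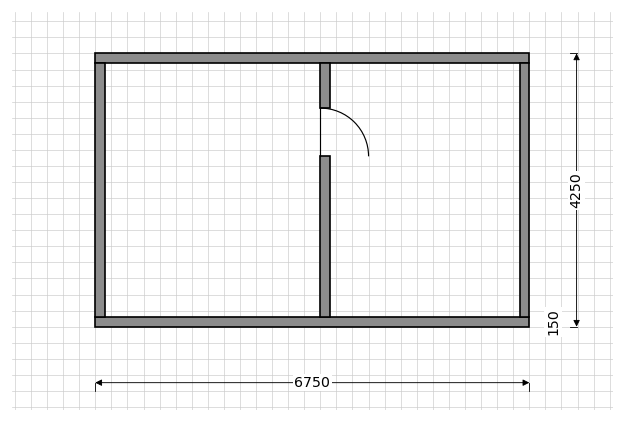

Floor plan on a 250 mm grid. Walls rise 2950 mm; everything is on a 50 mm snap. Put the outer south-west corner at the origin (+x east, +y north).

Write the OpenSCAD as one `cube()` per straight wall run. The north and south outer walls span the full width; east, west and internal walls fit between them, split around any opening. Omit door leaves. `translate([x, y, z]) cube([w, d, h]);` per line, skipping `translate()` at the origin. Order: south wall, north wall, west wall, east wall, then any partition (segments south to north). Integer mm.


cube([6750, 150, 2950]);
translate([0, 4100, 0]) cube([6750, 150, 2950]);
translate([0, 150, 0]) cube([150, 3950, 2950]);
translate([6600, 150, 0]) cube([150, 3950, 2950]);
translate([3500, 150, 0]) cube([150, 2500, 2950]);
translate([3500, 3400, 0]) cube([150, 700, 2950]);


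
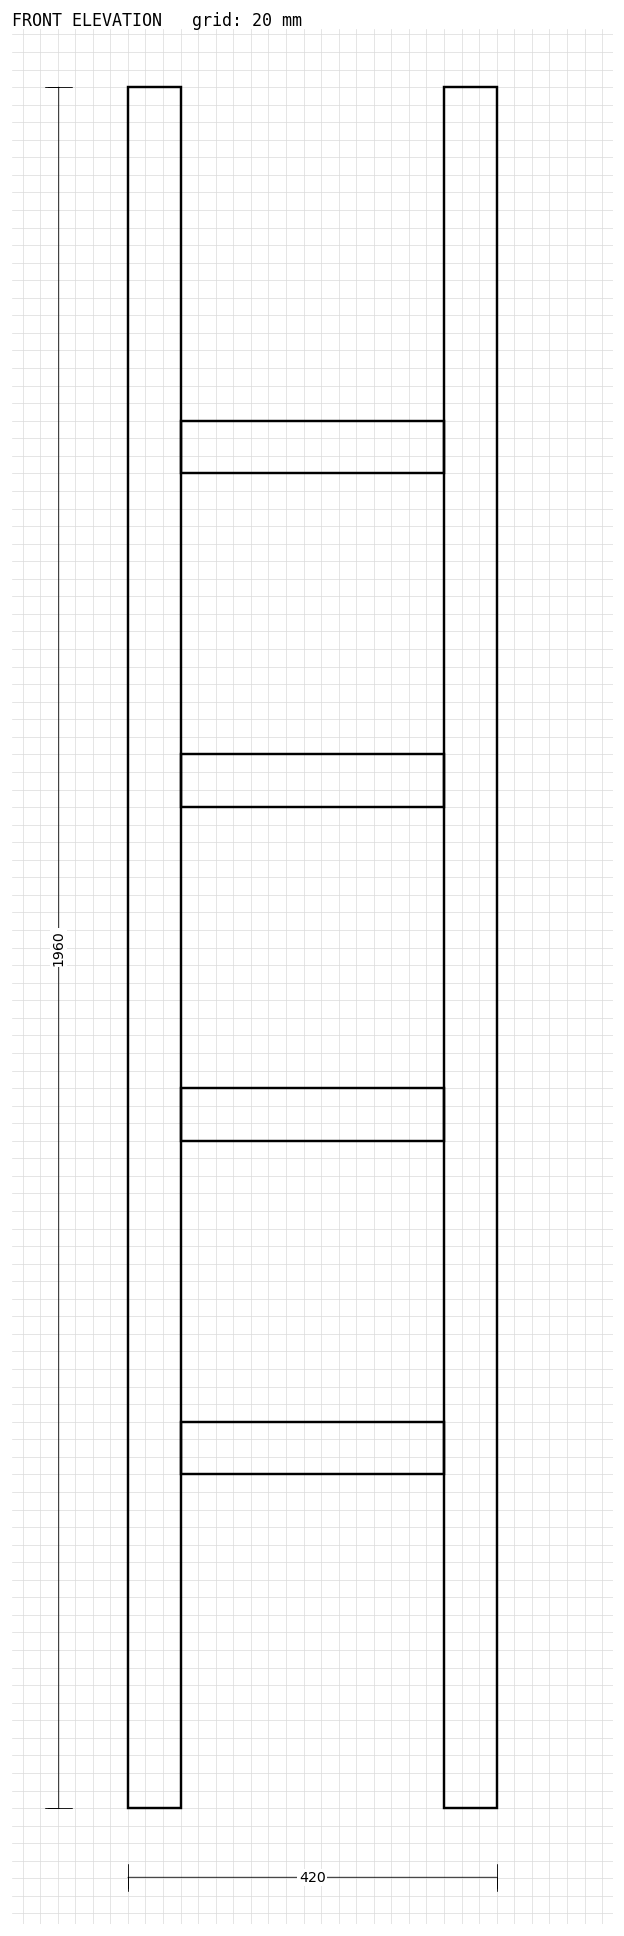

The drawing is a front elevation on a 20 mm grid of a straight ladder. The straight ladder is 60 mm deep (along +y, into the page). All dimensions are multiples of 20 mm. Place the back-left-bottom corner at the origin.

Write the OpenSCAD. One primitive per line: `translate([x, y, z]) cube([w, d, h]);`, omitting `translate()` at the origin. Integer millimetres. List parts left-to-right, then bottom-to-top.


cube([60, 60, 1960]);
translate([60, 0, 380]) cube([300, 60, 60]);
translate([60, 0, 760]) cube([300, 60, 60]);
translate([60, 0, 1140]) cube([300, 60, 60]);
translate([60, 0, 1520]) cube([300, 60, 60]);
translate([360, 0, 0]) cube([60, 60, 1960]);


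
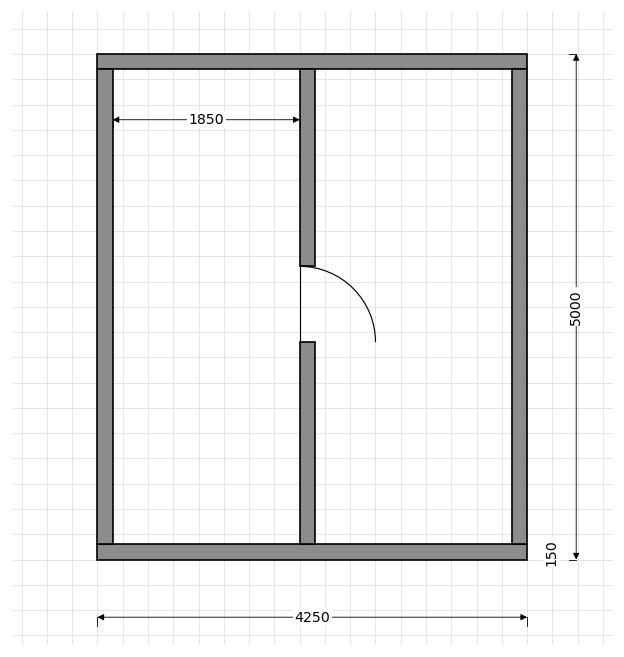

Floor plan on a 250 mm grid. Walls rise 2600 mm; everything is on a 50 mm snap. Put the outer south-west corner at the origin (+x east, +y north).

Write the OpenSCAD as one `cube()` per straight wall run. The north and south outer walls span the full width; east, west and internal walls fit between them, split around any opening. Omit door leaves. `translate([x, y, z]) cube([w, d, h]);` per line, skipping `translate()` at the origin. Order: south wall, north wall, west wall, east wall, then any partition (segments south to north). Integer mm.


cube([4250, 150, 2600]);
translate([0, 4850, 0]) cube([4250, 150, 2600]);
translate([0, 150, 0]) cube([150, 4700, 2600]);
translate([4100, 150, 0]) cube([150, 4700, 2600]);
translate([2000, 150, 0]) cube([150, 2000, 2600]);
translate([2000, 2900, 0]) cube([150, 1950, 2600]);
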